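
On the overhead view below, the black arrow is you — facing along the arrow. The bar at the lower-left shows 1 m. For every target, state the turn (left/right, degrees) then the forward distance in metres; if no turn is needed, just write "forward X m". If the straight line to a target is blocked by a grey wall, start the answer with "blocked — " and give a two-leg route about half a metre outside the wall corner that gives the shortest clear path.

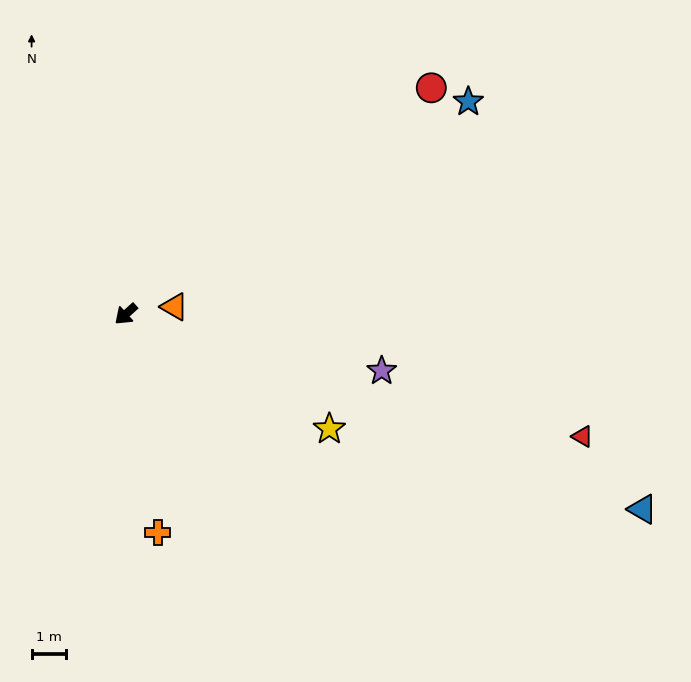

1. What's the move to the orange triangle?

turn left 147°, forward 1.4 m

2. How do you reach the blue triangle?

turn left 117°, forward 15.8 m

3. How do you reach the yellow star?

turn left 109°, forward 6.7 m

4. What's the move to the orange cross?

turn left 56°, forward 6.3 m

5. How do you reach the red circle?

turn left 175°, forward 10.9 m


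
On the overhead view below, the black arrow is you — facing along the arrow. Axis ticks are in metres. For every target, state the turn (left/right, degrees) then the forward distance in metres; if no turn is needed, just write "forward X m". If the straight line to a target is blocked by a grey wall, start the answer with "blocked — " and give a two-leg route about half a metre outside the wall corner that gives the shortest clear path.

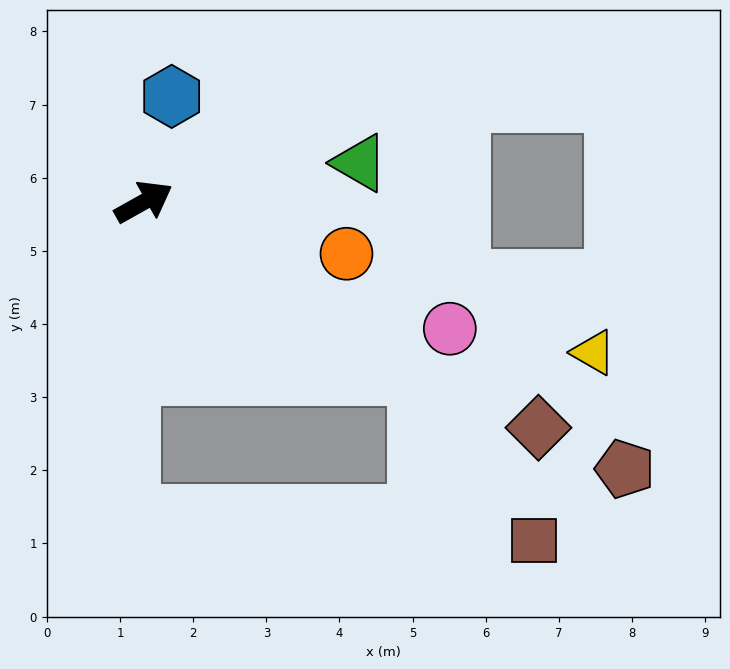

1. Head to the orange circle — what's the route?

turn right 44°, forward 2.9 m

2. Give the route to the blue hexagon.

turn left 46°, forward 1.5 m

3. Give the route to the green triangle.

turn right 19°, forward 3.0 m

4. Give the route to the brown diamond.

turn right 59°, forward 6.2 m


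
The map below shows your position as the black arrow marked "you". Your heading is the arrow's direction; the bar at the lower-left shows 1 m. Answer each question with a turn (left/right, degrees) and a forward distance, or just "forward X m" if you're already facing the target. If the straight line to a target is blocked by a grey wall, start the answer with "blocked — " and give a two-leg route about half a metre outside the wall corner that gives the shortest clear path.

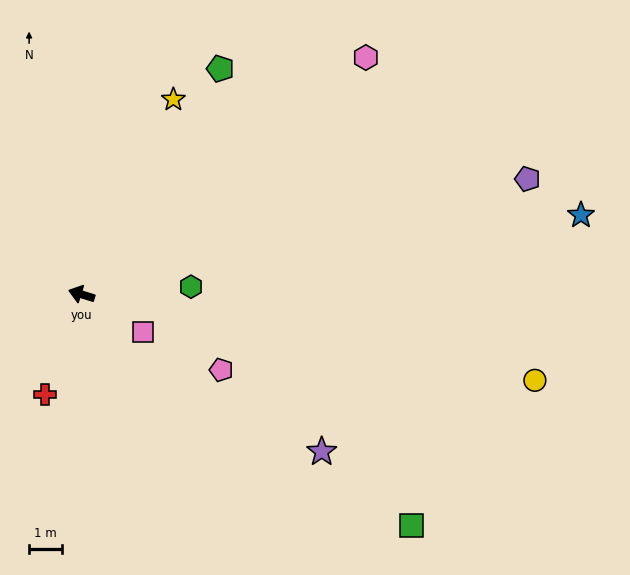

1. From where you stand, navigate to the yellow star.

turn right 98°, forward 6.5 m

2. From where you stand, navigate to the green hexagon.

turn right 159°, forward 3.3 m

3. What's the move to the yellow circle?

turn right 173°, forward 14.0 m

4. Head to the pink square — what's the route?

turn left 166°, forward 2.2 m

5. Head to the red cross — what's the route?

turn left 87°, forward 3.2 m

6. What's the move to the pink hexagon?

turn right 123°, forward 11.2 m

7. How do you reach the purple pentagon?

turn right 148°, forward 14.0 m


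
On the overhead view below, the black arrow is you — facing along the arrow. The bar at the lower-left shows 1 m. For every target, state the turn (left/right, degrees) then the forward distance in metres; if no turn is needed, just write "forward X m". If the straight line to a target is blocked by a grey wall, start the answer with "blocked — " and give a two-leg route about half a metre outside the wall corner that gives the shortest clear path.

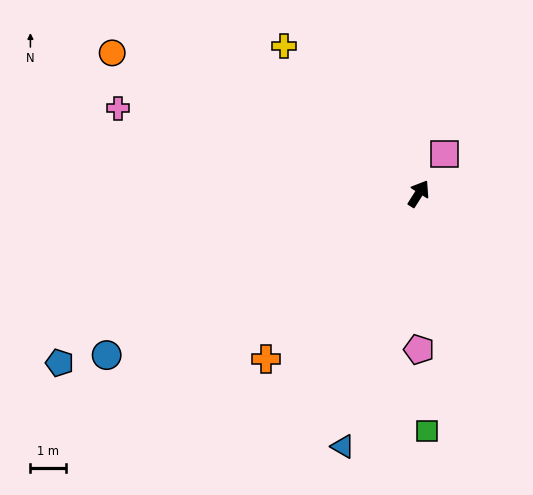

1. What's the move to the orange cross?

turn left 170°, forward 6.4 m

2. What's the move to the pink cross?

turn left 107°, forward 8.9 m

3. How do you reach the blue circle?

turn left 150°, forward 10.0 m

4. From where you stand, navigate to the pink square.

forward 1.3 m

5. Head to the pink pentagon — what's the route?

turn right 148°, forward 4.4 m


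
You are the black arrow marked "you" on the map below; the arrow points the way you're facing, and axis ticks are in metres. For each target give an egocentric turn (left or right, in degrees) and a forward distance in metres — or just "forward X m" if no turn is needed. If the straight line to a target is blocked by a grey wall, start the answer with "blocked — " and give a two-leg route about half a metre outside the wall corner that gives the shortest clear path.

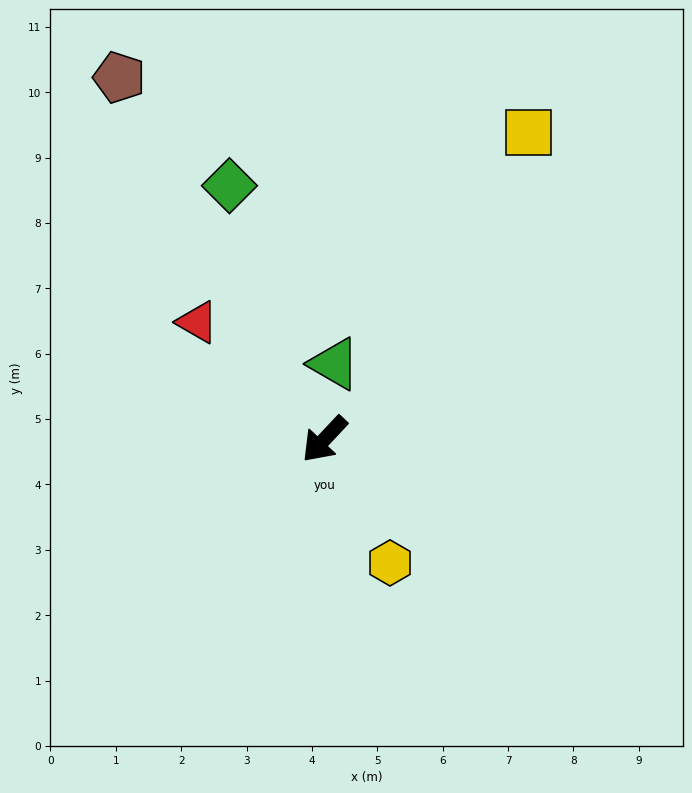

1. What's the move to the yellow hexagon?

turn left 71°, forward 2.1 m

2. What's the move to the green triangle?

turn right 144°, forward 1.2 m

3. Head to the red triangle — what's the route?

turn right 89°, forward 2.6 m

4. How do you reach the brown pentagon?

turn right 107°, forward 6.4 m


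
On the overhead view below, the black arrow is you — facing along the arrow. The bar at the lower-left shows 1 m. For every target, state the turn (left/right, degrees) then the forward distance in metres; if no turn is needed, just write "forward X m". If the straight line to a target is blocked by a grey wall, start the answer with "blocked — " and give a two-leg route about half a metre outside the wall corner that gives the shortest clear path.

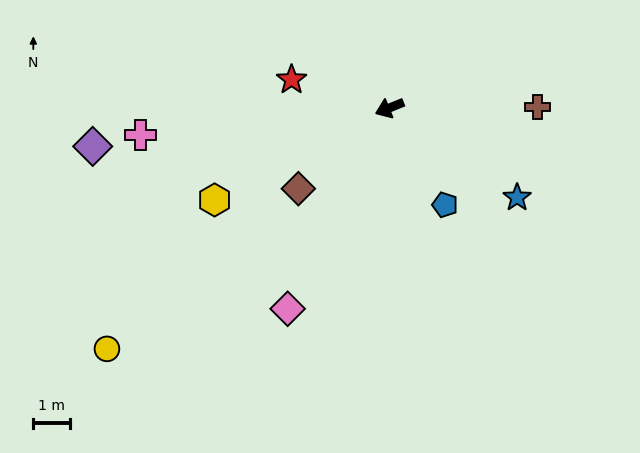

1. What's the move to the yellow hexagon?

turn left 6°, forward 5.4 m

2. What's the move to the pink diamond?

turn left 41°, forward 6.1 m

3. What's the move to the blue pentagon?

turn left 98°, forward 3.0 m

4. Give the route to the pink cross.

turn right 16°, forward 6.8 m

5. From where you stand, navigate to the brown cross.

turn left 158°, forward 4.0 m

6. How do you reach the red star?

turn right 38°, forward 2.8 m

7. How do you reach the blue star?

turn left 123°, forward 4.2 m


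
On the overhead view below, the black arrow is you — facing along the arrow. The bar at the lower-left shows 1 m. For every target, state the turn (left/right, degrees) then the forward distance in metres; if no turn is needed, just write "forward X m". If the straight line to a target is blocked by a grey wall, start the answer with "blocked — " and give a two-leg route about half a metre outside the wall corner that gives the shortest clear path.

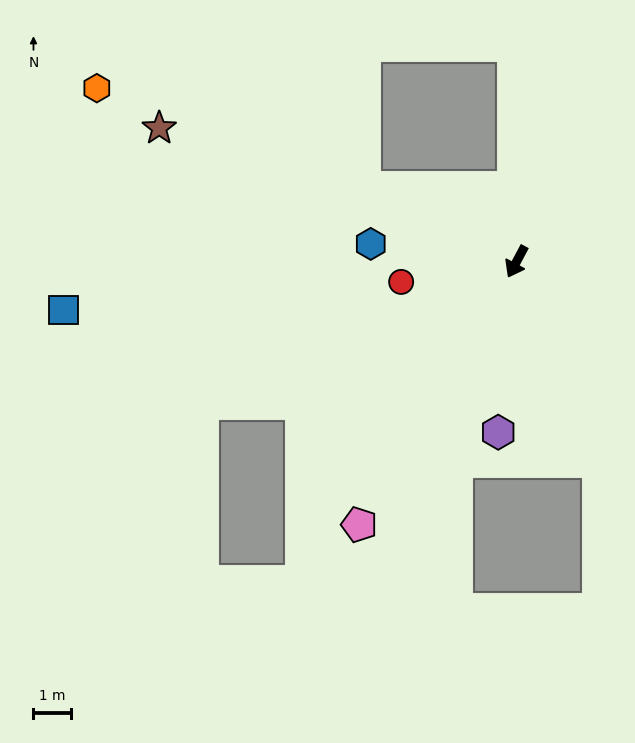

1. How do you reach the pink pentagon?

turn right 3°, forward 8.1 m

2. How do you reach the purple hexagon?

turn left 22°, forward 4.6 m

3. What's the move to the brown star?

turn right 82°, forward 10.1 m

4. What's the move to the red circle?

turn right 52°, forward 3.1 m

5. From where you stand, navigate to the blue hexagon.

turn right 69°, forward 3.9 m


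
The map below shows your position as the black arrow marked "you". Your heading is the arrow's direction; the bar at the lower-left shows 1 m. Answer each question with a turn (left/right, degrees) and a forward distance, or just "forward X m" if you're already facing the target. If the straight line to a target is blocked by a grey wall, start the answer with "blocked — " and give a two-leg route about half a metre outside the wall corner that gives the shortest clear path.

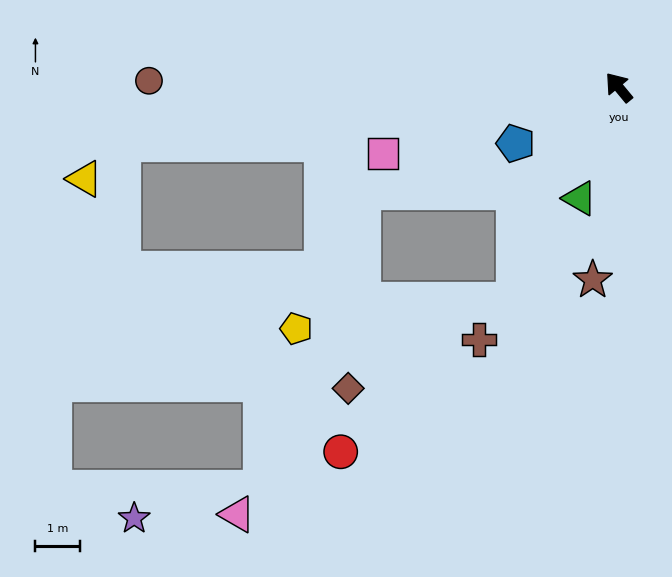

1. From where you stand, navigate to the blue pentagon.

turn left 79°, forward 2.7 m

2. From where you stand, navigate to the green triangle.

turn left 121°, forward 2.7 m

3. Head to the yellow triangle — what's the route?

blocked — turn left 57°, forward 11.3 m, then turn left 37°, forward 1.2 m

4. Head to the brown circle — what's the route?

turn left 50°, forward 10.6 m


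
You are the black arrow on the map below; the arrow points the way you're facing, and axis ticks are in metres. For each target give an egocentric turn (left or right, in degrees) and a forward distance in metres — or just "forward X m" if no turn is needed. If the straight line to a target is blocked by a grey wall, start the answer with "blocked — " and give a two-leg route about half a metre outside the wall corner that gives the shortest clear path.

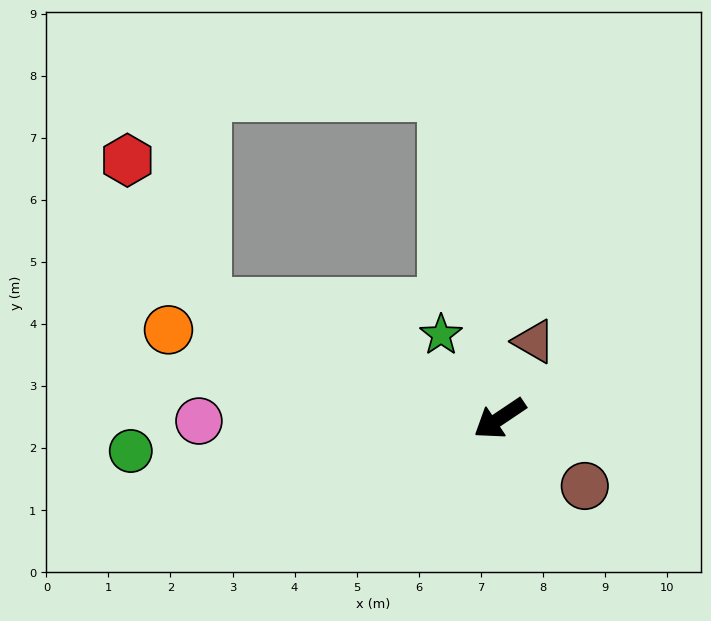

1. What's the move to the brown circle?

turn left 108°, forward 1.8 m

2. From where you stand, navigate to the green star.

turn right 89°, forward 1.6 m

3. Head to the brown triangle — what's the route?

turn right 148°, forward 1.4 m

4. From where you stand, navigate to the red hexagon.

blocked — turn right 55°, forward 5.1 m, then turn right 40°, forward 2.6 m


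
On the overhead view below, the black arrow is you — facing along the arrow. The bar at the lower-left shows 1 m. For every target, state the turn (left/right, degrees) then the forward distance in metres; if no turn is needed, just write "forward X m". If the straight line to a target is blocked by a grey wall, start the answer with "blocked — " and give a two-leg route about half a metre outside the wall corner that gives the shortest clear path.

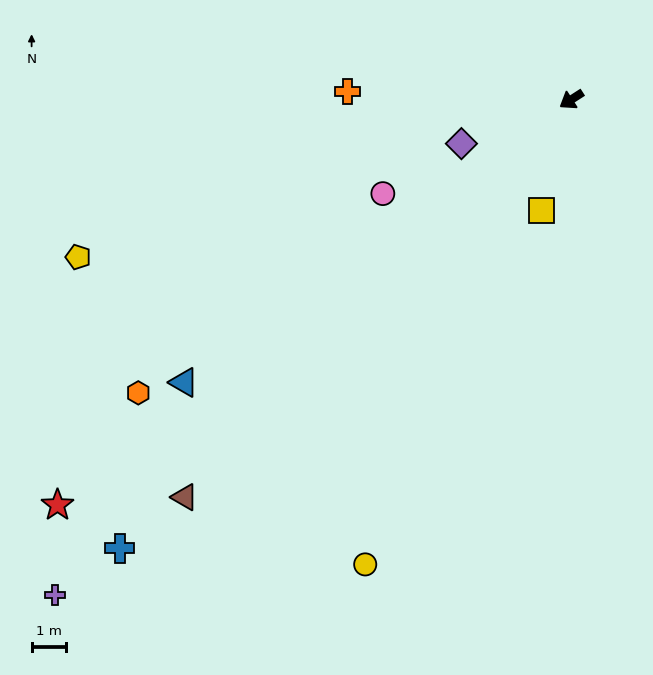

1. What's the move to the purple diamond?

turn right 11°, forward 3.4 m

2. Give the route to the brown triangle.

turn left 13°, forward 16.0 m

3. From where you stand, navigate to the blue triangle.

turn left 3°, forward 13.8 m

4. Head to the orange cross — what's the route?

turn right 35°, forward 6.5 m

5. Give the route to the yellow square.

turn left 42°, forward 3.3 m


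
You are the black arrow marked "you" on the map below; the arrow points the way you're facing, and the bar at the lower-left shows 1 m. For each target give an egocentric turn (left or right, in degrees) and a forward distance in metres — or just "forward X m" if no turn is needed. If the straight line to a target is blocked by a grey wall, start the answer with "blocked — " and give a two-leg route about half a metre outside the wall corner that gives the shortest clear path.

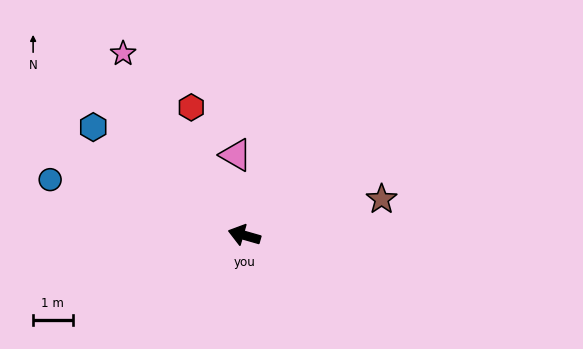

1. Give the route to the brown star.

turn right 149°, forward 3.6 m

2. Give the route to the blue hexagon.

turn right 20°, forward 4.7 m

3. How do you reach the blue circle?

forward 5.1 m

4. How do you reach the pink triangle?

turn right 68°, forward 2.1 m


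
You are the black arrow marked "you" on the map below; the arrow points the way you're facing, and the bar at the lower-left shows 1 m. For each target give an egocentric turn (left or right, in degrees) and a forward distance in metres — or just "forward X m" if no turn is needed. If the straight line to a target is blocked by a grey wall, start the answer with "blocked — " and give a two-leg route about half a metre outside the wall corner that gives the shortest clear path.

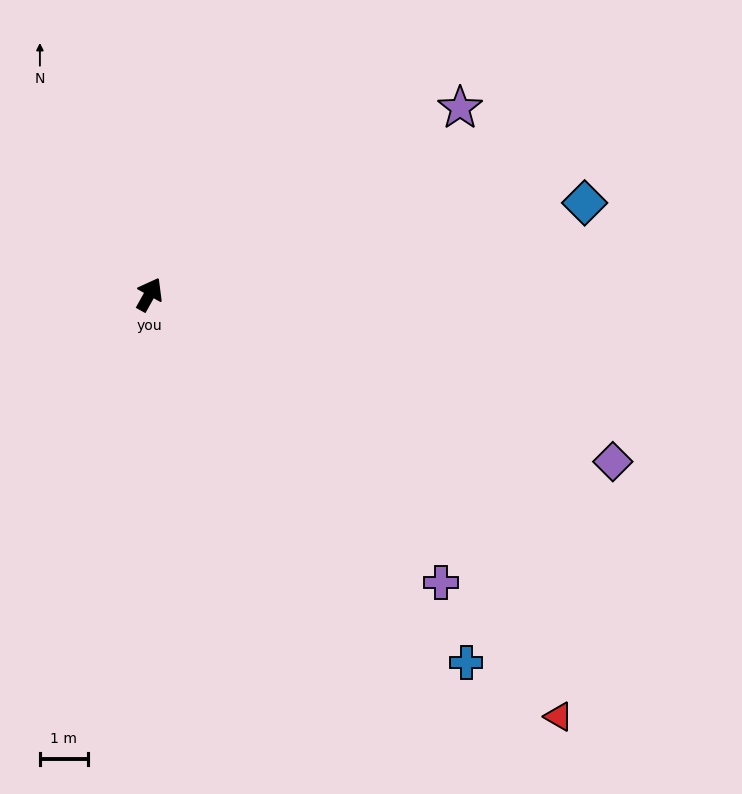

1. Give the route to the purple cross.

turn right 106°, forward 8.6 m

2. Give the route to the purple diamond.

turn right 81°, forward 10.3 m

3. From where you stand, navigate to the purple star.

turn right 30°, forward 7.6 m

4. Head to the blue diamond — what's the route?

turn right 49°, forward 9.3 m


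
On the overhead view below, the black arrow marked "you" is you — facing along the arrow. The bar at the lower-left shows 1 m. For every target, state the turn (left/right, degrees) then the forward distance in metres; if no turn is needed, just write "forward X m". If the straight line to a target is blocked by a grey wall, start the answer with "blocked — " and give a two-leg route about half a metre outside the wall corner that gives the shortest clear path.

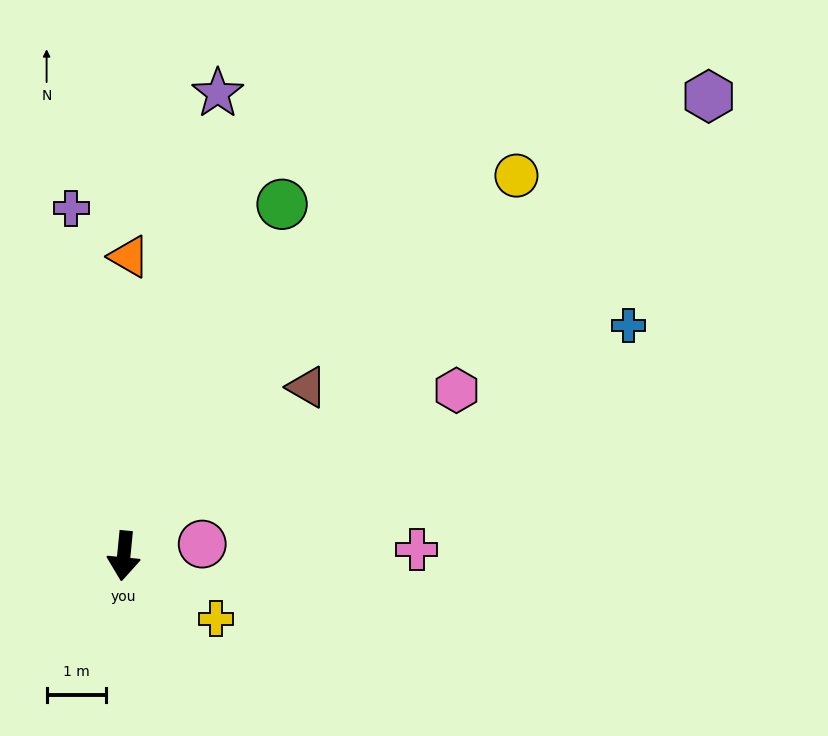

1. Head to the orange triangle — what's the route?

turn right 175°, forward 5.1 m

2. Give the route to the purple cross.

turn right 166°, forward 5.9 m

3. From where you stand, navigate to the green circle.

turn left 161°, forward 6.5 m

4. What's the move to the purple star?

turn left 174°, forward 8.0 m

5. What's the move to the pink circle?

turn left 104°, forward 1.3 m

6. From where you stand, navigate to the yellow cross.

turn left 61°, forward 1.9 m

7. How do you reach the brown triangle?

turn left 138°, forward 4.2 m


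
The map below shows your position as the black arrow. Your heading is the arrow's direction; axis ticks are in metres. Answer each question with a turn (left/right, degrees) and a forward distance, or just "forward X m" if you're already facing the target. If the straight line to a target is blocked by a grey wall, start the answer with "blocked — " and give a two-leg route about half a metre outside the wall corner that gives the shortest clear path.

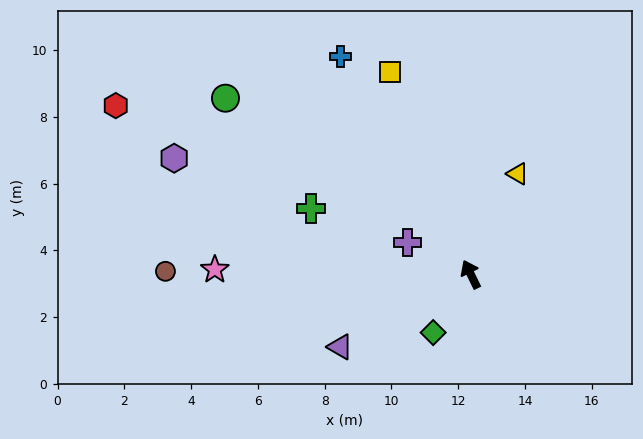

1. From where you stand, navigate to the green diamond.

turn left 121°, forward 2.1 m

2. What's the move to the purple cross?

turn left 37°, forward 2.1 m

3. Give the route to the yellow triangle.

turn right 51°, forward 3.3 m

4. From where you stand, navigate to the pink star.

turn left 63°, forward 7.7 m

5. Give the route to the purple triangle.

turn left 93°, forward 4.5 m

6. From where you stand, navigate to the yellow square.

turn right 4°, forward 6.5 m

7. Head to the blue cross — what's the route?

turn left 5°, forward 7.6 m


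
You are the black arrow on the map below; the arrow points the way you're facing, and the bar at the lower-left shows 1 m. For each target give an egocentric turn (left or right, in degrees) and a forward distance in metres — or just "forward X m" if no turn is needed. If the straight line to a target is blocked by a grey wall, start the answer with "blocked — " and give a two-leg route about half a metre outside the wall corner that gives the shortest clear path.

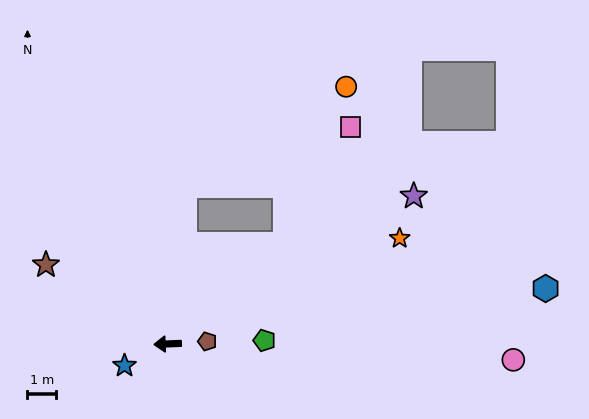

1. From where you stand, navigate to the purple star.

turn right 151°, forward 9.9 m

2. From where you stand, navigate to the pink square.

blocked — turn right 142°, forward 5.3 m, then turn left 21°, forward 4.6 m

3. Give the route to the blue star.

turn left 24°, forward 1.7 m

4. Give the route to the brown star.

turn right 35°, forward 5.0 m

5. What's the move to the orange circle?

blocked — turn right 142°, forward 5.3 m, then turn left 29°, forward 5.8 m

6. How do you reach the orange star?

turn right 158°, forward 8.8 m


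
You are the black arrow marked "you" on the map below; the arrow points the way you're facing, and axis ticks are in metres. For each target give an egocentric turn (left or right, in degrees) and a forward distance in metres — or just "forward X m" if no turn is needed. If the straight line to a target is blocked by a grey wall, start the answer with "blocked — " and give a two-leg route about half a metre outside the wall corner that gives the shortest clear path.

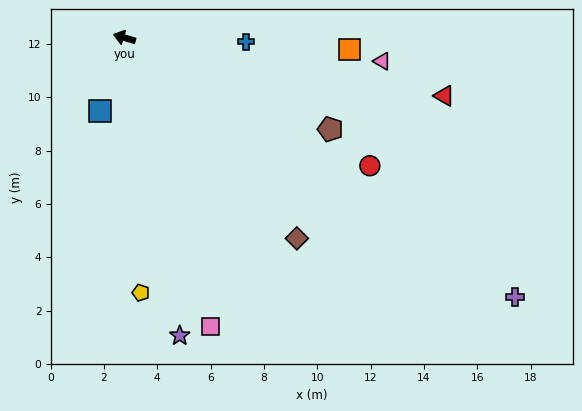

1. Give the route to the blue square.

turn left 88°, forward 2.9 m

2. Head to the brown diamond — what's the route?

turn left 147°, forward 9.9 m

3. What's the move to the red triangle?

turn right 174°, forward 12.2 m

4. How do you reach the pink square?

turn left 123°, forward 11.3 m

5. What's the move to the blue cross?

turn right 165°, forward 4.6 m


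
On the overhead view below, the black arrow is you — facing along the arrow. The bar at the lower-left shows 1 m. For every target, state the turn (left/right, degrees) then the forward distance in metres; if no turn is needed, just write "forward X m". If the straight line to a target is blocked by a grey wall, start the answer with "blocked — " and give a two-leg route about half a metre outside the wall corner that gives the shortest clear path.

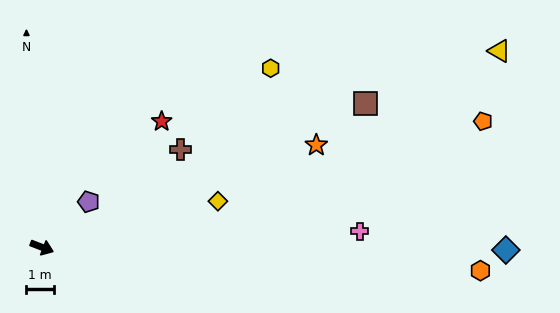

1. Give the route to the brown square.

turn left 45°, forward 12.8 m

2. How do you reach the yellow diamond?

turn left 36°, forward 6.6 m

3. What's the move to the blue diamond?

turn left 21°, forward 16.7 m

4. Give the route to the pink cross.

turn left 24°, forward 11.5 m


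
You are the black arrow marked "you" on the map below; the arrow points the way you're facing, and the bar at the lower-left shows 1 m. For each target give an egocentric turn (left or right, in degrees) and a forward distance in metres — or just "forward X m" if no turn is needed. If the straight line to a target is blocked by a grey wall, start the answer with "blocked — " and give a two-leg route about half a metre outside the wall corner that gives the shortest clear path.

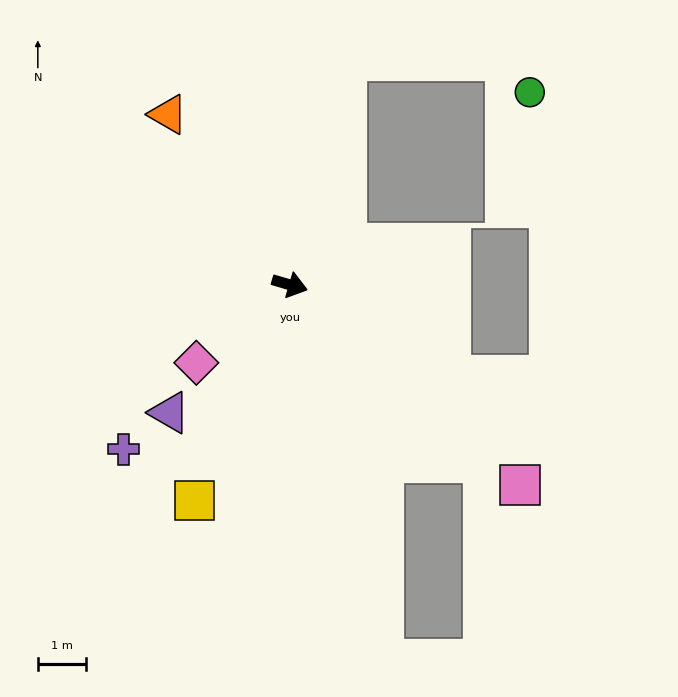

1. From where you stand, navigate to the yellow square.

turn right 98°, forward 4.9 m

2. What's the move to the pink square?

turn right 25°, forward 6.4 m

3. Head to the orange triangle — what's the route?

turn left 142°, forward 4.4 m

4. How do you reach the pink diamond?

turn right 124°, forward 2.5 m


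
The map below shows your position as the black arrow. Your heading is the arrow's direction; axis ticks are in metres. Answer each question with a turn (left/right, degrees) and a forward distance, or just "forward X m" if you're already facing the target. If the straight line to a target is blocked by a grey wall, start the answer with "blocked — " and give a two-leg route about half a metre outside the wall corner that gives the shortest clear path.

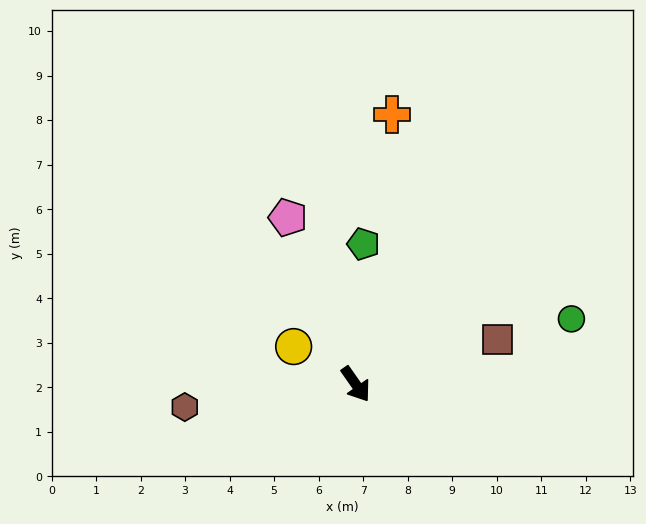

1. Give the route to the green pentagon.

turn left 142°, forward 3.2 m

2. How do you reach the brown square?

turn left 72°, forward 3.3 m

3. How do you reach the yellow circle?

turn right 156°, forward 1.6 m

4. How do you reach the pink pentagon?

turn left 167°, forward 4.0 m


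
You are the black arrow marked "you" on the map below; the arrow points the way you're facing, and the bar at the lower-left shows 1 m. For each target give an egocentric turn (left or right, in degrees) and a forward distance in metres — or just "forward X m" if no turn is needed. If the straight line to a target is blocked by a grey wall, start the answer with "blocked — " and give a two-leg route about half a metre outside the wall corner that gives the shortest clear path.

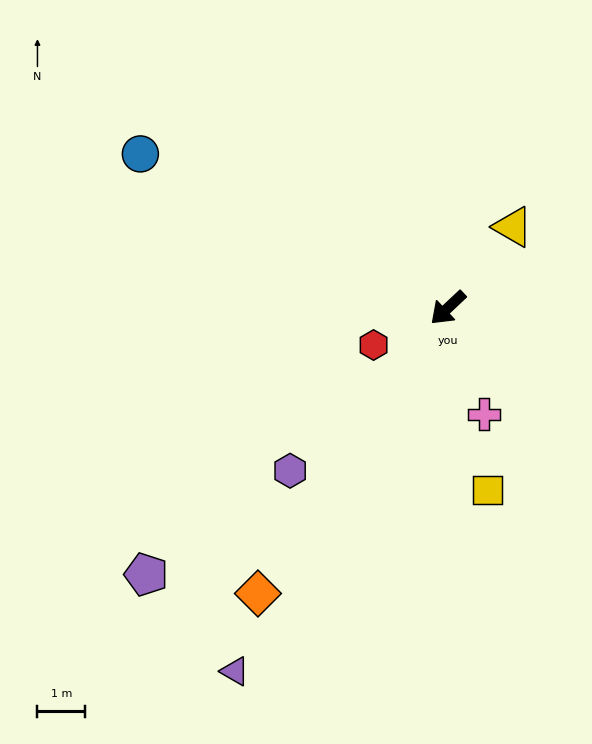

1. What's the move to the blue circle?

turn right 70°, forward 7.2 m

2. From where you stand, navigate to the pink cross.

turn left 66°, forward 2.4 m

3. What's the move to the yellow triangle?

turn right 172°, forward 2.2 m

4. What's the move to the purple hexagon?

turn left 3°, forward 4.8 m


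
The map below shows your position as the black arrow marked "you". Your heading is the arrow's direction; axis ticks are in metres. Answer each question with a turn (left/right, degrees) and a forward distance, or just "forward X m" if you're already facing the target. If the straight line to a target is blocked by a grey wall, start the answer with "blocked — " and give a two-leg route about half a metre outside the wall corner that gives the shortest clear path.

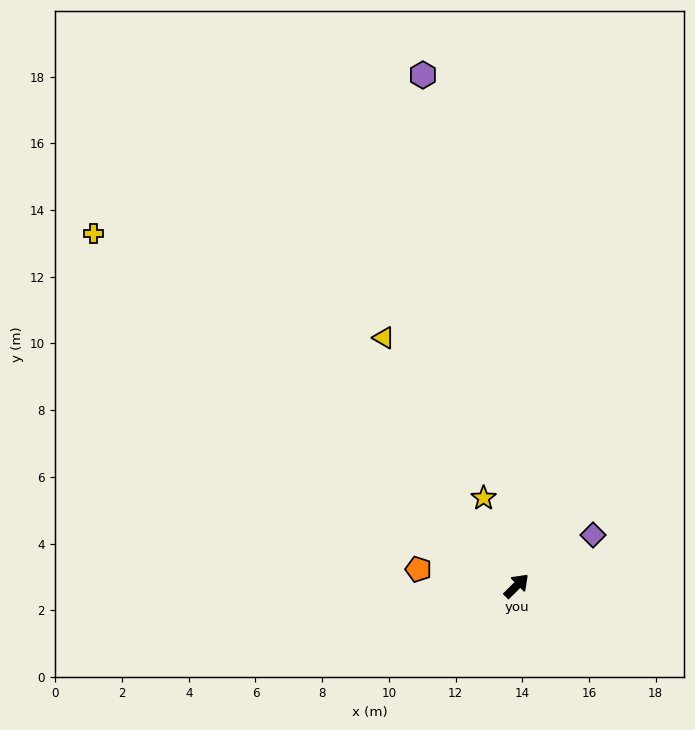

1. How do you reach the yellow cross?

turn left 95°, forward 16.5 m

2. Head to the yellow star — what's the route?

turn left 66°, forward 2.8 m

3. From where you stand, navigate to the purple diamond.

turn right 11°, forward 2.8 m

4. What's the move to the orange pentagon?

turn left 126°, forward 3.0 m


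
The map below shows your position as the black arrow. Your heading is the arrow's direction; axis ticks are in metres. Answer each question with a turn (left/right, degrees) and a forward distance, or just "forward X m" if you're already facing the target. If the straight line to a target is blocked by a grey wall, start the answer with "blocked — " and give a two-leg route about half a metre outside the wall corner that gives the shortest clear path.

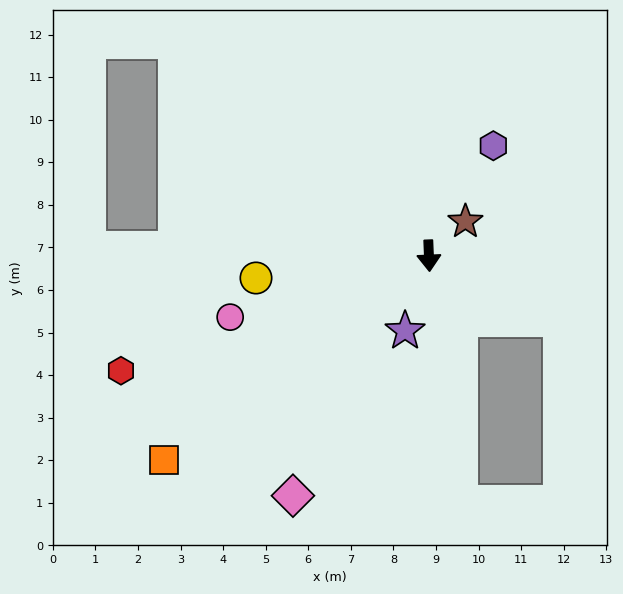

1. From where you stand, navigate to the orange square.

turn right 55°, forward 7.9 m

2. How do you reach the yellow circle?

turn right 85°, forward 4.1 m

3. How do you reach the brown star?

turn left 131°, forward 1.2 m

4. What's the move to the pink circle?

turn right 75°, forward 4.9 m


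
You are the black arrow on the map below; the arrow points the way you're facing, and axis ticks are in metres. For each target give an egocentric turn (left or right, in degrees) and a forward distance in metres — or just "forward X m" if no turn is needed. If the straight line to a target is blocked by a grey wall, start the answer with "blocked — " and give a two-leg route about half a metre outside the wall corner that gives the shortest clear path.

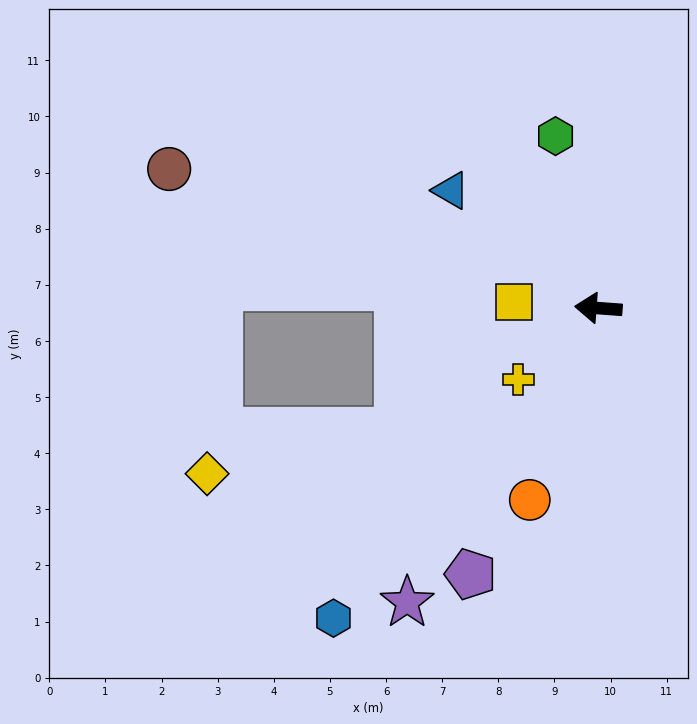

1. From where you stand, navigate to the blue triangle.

turn right 34°, forward 3.4 m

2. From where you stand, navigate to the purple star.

turn left 61°, forward 6.3 m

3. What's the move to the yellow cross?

turn left 46°, forward 1.9 m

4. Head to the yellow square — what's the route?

forward 1.5 m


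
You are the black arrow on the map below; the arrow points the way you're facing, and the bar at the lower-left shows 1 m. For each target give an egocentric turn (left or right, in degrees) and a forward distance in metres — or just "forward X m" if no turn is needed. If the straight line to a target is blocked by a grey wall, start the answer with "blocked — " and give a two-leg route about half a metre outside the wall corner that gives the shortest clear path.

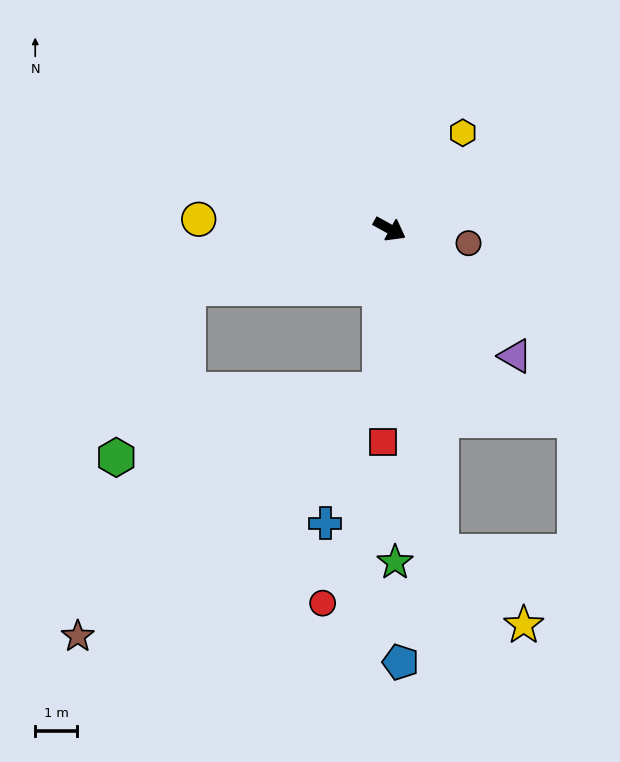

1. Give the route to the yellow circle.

turn right 154°, forward 4.6 m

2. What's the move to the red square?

turn right 63°, forward 5.1 m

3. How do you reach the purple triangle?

turn right 16°, forward 4.3 m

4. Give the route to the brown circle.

turn left 19°, forward 1.9 m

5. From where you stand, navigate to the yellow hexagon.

turn left 82°, forward 2.9 m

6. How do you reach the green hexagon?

blocked — turn right 135°, forward 5.0 m, then turn left 51°, forward 4.4 m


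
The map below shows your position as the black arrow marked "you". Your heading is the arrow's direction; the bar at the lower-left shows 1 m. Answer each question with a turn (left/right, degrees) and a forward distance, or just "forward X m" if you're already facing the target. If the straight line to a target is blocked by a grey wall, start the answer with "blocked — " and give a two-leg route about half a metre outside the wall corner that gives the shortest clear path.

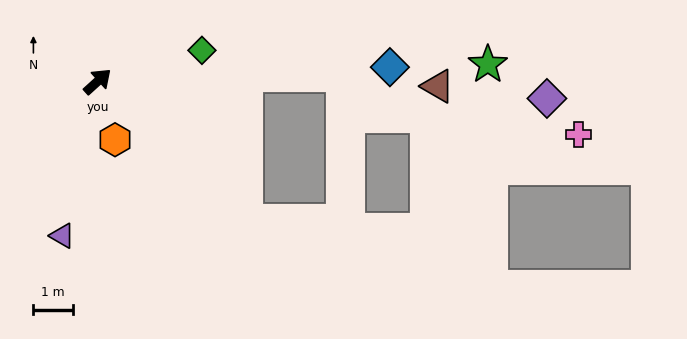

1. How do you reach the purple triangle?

turn right 145°, forward 4.0 m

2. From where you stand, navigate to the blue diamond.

turn right 39°, forward 7.5 m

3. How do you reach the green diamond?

turn right 26°, forward 2.8 m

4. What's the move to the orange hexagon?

turn right 116°, forward 1.5 m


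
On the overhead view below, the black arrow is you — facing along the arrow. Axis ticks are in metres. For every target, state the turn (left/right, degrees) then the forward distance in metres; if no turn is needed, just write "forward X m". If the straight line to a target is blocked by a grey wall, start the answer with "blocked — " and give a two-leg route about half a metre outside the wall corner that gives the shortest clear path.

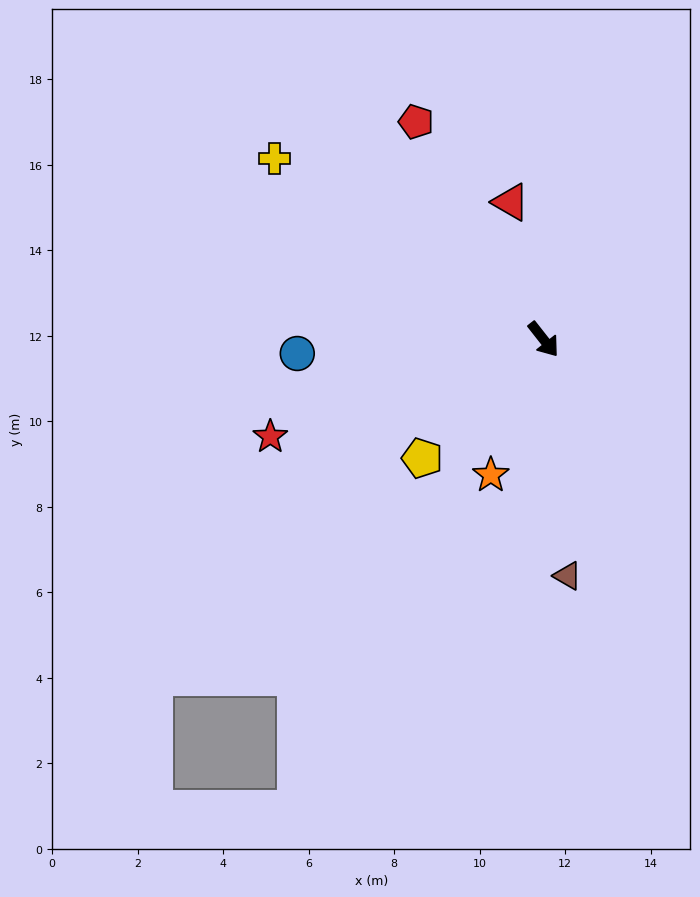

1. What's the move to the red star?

turn right 109°, forward 6.8 m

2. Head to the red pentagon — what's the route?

turn left 172°, forward 5.9 m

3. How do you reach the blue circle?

turn right 125°, forward 5.8 m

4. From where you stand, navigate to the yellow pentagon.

turn right 84°, forward 4.0 m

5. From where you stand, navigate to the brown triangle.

turn right 32°, forward 5.6 m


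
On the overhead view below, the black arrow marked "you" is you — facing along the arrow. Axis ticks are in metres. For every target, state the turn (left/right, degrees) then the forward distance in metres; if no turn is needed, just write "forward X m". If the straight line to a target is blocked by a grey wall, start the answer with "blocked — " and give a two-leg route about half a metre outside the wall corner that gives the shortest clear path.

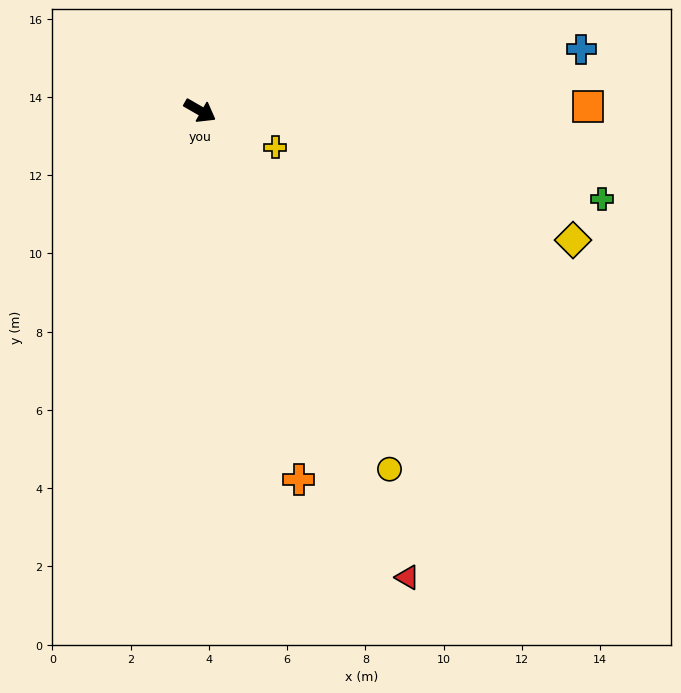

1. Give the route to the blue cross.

turn left 39°, forward 9.9 m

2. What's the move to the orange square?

turn left 31°, forward 9.9 m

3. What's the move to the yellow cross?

turn left 4°, forward 2.1 m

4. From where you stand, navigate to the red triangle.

turn right 36°, forward 13.0 m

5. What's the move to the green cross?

turn left 18°, forward 10.5 m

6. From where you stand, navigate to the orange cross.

turn right 45°, forward 9.8 m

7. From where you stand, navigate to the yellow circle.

turn right 32°, forward 10.4 m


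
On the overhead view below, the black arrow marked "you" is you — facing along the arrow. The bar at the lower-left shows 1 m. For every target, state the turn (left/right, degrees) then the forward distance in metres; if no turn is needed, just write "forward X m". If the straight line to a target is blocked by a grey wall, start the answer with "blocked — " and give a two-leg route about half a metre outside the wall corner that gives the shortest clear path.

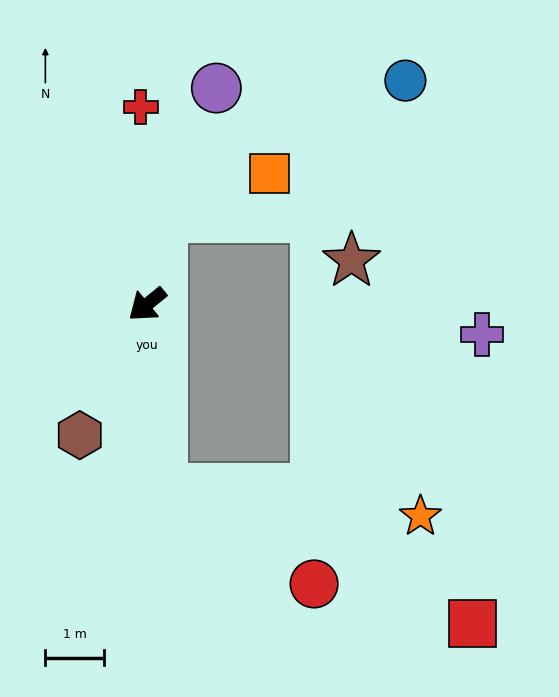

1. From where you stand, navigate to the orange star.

blocked — turn left 56°, forward 3.1 m, then turn left 79°, forward 4.4 m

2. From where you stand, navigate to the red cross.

turn right 127°, forward 3.3 m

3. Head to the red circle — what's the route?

blocked — turn left 56°, forward 3.1 m, then turn left 53°, forward 3.0 m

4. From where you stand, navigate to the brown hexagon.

turn left 24°, forward 2.5 m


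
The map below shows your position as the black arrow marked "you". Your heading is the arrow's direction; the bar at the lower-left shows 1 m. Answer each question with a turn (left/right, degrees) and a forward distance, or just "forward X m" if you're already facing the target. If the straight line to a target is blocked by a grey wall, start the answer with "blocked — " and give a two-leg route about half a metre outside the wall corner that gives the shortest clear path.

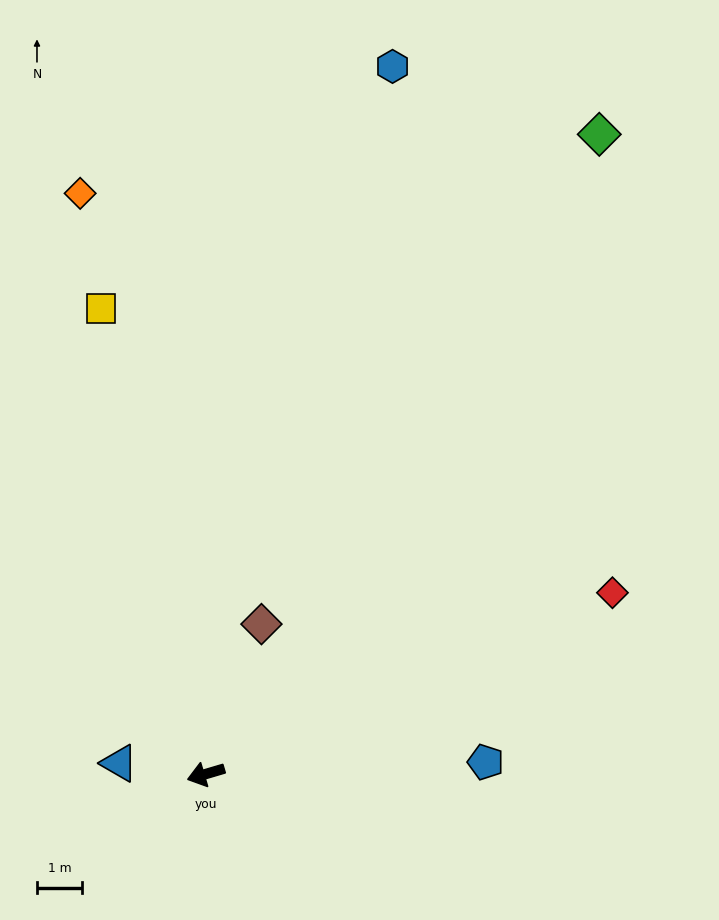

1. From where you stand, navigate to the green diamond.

turn right 138°, forward 16.6 m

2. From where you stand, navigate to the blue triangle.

turn right 24°, forward 1.9 m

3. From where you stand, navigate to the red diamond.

turn right 172°, forward 9.8 m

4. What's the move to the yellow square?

turn right 94°, forward 10.5 m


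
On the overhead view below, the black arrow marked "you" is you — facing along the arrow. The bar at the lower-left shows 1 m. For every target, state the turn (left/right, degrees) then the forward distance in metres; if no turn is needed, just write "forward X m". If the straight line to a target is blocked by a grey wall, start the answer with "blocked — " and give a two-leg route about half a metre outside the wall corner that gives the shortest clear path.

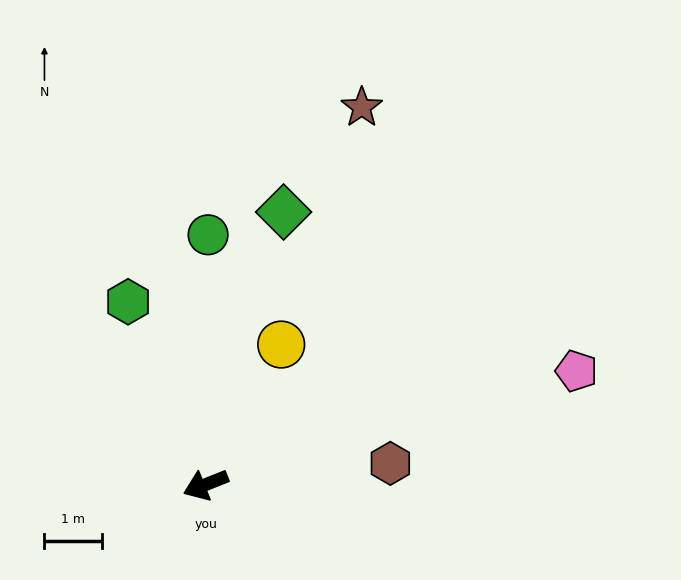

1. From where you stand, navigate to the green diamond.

turn right 128°, forward 4.9 m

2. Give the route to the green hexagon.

turn right 89°, forward 3.5 m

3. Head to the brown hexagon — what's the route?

turn left 165°, forward 3.2 m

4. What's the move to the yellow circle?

turn right 140°, forward 2.8 m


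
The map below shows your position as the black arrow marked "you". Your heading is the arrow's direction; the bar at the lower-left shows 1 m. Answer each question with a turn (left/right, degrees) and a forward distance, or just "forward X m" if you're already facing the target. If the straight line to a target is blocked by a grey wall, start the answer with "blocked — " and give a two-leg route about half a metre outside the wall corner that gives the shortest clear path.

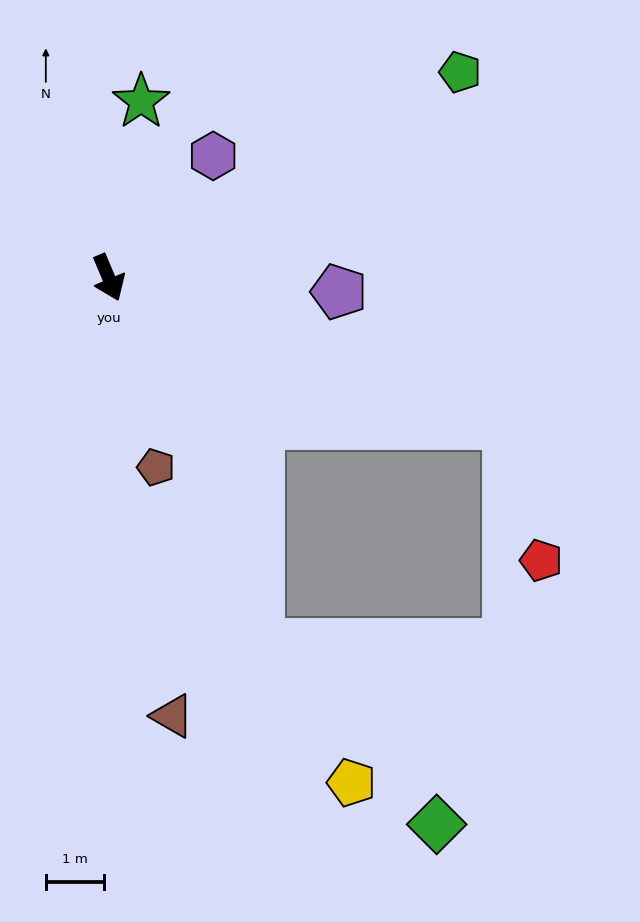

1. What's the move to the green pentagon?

turn left 97°, forward 7.0 m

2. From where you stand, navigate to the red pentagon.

blocked — turn left 47°, forward 7.3 m, then turn right 56°, forward 2.4 m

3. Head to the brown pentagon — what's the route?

turn right 9°, forward 3.3 m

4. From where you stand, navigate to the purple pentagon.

turn left 64°, forward 3.9 m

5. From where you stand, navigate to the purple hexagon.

turn left 116°, forward 2.7 m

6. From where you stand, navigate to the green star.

turn left 147°, forward 3.1 m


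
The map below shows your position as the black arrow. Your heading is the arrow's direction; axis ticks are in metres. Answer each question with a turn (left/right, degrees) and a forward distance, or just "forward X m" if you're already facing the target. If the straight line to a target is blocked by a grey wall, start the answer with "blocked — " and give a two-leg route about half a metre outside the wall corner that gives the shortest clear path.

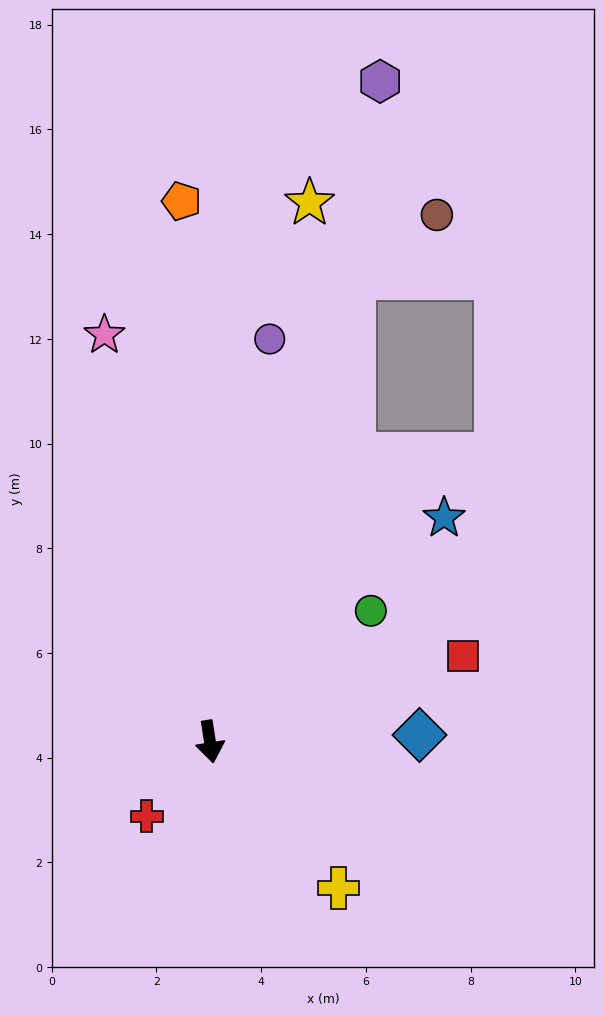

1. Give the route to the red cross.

turn right 49°, forward 1.9 m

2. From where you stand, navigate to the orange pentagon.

turn left 174°, forward 10.3 m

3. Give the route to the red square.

turn left 100°, forward 5.1 m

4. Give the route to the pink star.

turn right 174°, forward 8.0 m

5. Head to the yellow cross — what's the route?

turn left 32°, forward 3.7 m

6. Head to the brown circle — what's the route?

blocked — turn left 154°, forward 9.3 m, then turn right 36°, forward 2.0 m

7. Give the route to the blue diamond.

turn left 83°, forward 4.0 m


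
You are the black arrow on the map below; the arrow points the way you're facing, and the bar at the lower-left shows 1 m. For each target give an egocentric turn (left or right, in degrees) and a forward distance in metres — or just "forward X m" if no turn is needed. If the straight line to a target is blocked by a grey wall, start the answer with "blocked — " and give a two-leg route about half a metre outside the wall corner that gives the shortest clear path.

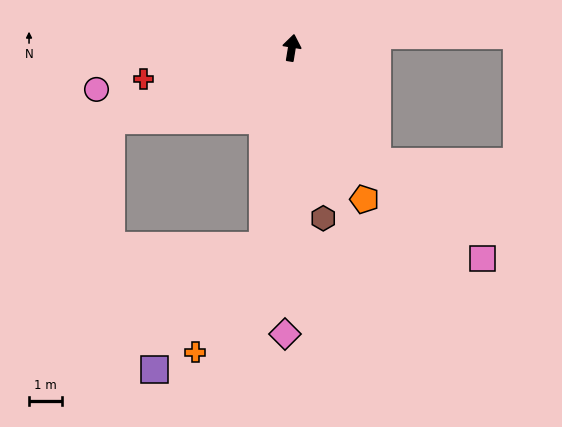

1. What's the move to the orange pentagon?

turn right 145°, forward 5.1 m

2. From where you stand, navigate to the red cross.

turn left 111°, forward 4.6 m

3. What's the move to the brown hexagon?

turn right 160°, forward 5.3 m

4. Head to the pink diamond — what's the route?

turn right 172°, forward 8.7 m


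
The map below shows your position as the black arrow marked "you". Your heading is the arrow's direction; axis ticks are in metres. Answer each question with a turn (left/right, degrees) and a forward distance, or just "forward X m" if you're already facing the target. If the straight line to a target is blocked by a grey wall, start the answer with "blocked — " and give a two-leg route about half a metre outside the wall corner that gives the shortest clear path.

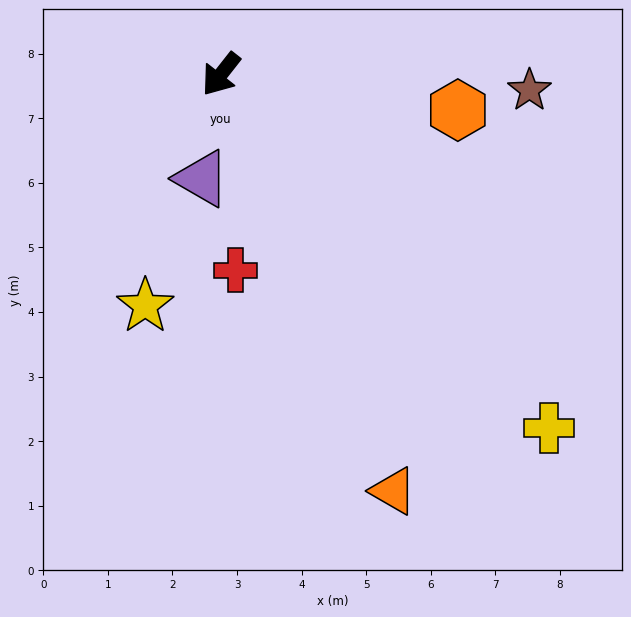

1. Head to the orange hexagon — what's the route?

turn left 120°, forward 3.7 m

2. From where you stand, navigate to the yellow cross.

turn left 81°, forward 7.5 m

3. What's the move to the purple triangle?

turn left 28°, forward 1.6 m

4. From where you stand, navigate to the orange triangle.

turn left 61°, forward 7.0 m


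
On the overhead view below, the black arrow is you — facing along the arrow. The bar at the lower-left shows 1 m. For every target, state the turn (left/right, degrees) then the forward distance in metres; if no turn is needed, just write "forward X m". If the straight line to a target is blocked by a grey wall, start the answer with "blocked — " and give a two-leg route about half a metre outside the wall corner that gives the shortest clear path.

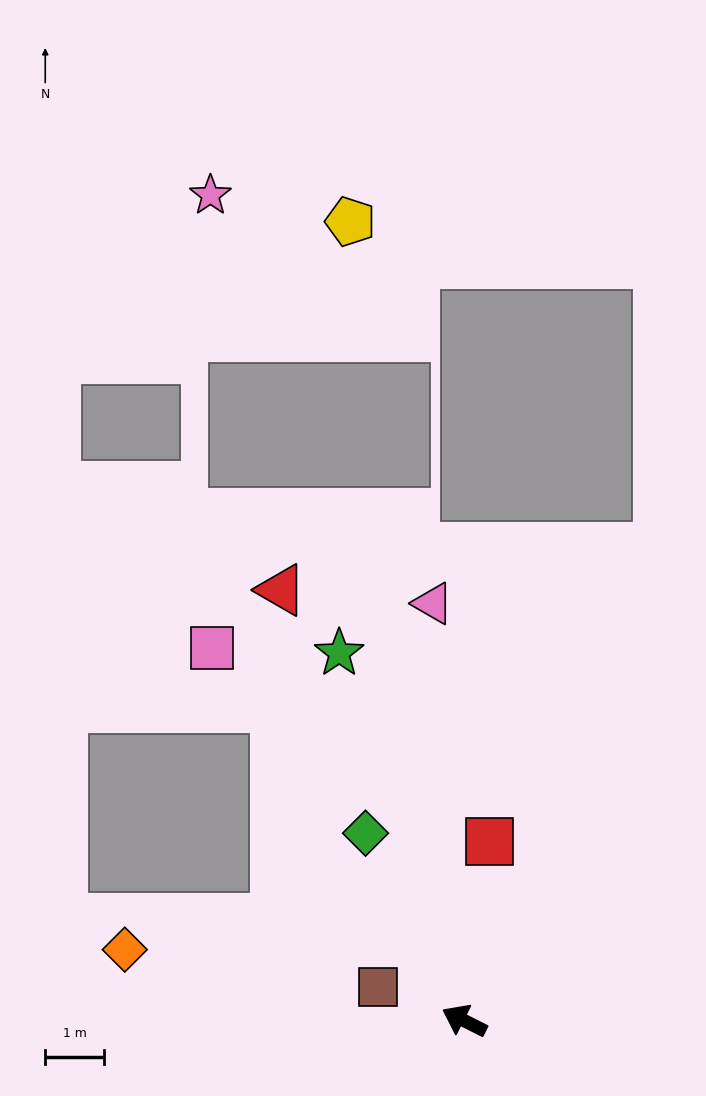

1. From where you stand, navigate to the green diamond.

turn right 35°, forward 3.6 m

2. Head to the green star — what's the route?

turn right 44°, forward 6.6 m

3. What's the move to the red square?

turn right 71°, forward 3.1 m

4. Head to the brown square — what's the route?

turn left 6°, forward 1.6 m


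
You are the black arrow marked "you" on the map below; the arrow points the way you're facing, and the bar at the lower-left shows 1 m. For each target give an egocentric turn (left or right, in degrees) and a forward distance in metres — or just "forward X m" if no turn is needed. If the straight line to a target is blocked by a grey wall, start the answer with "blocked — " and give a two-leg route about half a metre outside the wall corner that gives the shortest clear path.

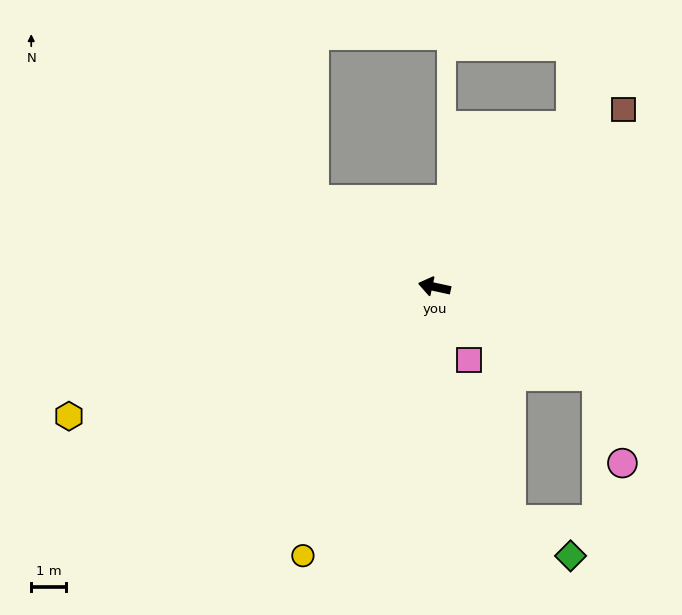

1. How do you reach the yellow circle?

turn left 76°, forward 8.7 m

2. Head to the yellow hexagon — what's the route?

turn left 32°, forward 11.3 m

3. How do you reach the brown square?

turn right 125°, forward 7.5 m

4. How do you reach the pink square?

turn left 128°, forward 2.3 m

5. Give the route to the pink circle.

blocked — turn left 163°, forward 5.4 m, then turn right 44°, forward 2.6 m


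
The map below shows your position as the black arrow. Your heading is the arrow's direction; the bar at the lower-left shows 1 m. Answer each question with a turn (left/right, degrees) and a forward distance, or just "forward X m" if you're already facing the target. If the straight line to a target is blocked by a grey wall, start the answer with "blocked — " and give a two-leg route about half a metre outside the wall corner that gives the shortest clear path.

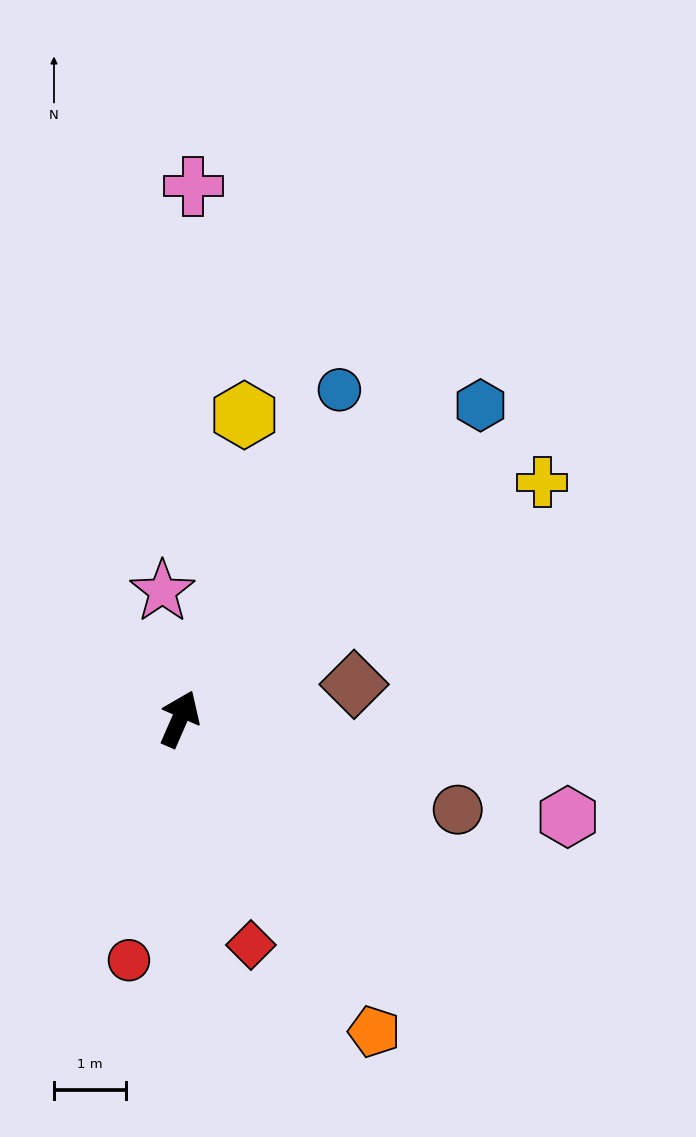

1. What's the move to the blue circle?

turn right 2°, forward 5.1 m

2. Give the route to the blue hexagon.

turn right 20°, forward 6.0 m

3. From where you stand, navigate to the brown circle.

turn right 85°, forward 4.0 m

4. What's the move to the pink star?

turn left 31°, forward 1.8 m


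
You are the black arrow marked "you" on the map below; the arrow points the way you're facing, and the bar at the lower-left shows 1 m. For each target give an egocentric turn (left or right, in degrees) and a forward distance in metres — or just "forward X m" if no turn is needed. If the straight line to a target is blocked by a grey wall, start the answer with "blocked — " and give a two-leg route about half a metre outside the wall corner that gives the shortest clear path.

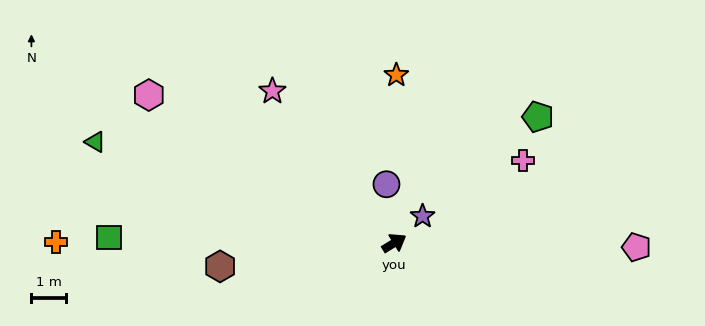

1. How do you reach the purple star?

turn left 12°, forward 1.1 m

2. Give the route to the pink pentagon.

turn right 33°, forward 7.0 m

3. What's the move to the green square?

turn left 147°, forward 8.3 m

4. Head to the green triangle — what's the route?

turn left 130°, forward 9.1 m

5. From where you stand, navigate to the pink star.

turn left 97°, forward 5.6 m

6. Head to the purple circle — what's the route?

turn left 66°, forward 1.7 m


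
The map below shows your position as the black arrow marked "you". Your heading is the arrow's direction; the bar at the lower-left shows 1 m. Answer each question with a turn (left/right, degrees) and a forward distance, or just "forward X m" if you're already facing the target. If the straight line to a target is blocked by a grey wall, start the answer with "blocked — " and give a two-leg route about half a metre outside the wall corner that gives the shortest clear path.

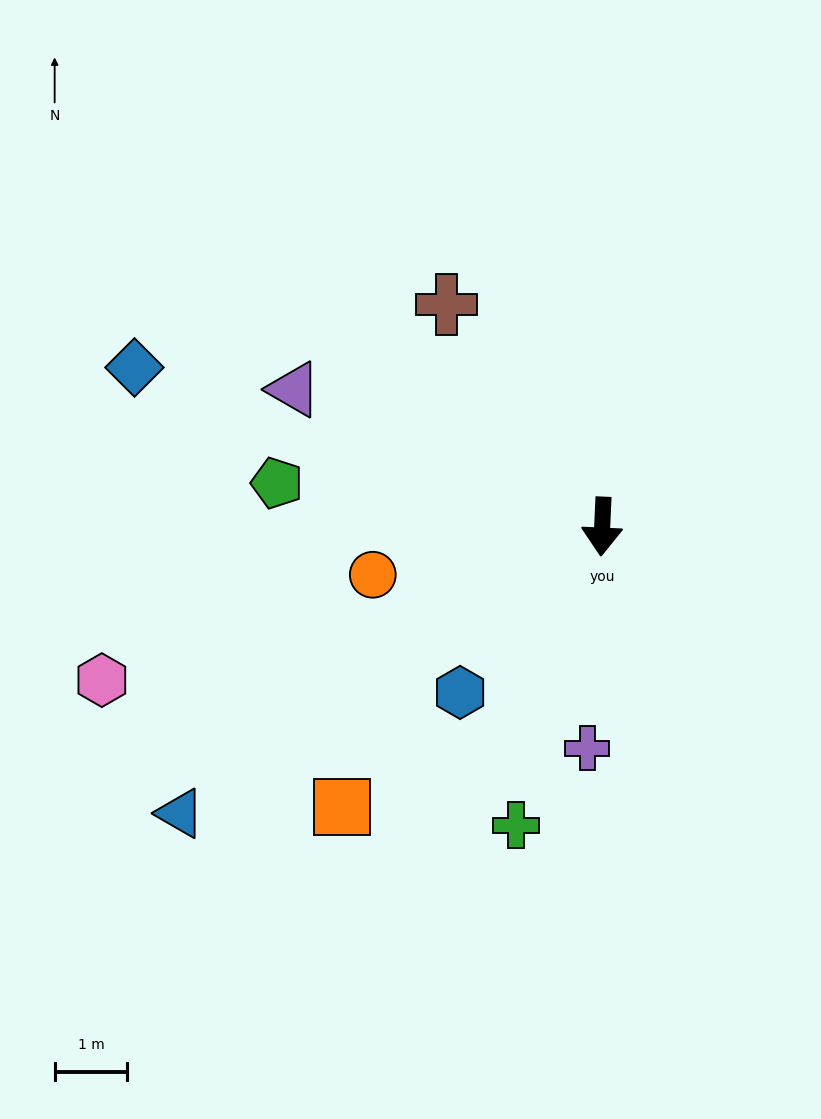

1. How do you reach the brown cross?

turn right 142°, forward 3.7 m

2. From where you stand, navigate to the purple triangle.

turn right 111°, forward 4.7 m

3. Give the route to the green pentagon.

turn right 95°, forward 4.5 m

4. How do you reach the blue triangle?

turn right 53°, forward 7.0 m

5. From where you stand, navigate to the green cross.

turn right 14°, forward 4.3 m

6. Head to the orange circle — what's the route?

turn right 76°, forward 3.2 m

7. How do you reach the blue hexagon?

turn right 38°, forward 3.0 m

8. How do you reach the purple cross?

forward 3.1 m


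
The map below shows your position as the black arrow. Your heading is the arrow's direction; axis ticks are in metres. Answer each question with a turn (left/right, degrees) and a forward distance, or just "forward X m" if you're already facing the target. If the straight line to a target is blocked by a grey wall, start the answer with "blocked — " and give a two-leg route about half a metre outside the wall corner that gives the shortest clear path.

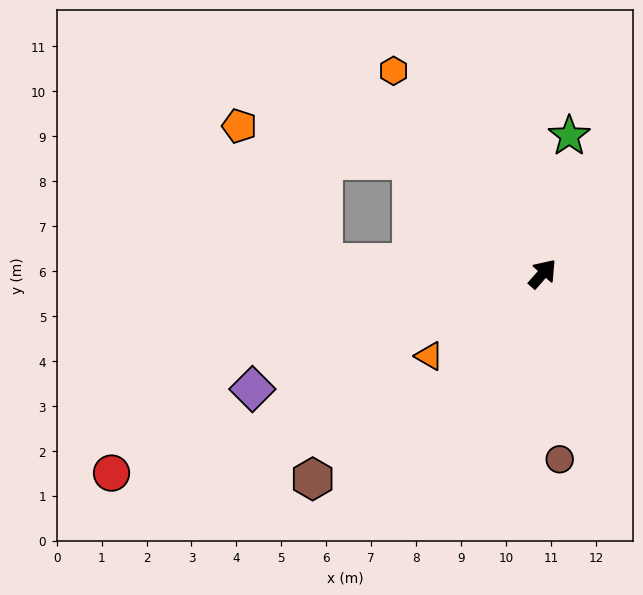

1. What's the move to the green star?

turn left 30°, forward 3.1 m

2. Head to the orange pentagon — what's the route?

blocked — turn left 91°, forward 3.8 m, then turn left 29°, forward 3.9 m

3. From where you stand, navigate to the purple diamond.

turn left 153°, forward 7.0 m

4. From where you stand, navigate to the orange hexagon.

turn left 78°, forward 5.6 m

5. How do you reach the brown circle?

turn right 133°, forward 4.1 m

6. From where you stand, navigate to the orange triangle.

turn left 167°, forward 3.1 m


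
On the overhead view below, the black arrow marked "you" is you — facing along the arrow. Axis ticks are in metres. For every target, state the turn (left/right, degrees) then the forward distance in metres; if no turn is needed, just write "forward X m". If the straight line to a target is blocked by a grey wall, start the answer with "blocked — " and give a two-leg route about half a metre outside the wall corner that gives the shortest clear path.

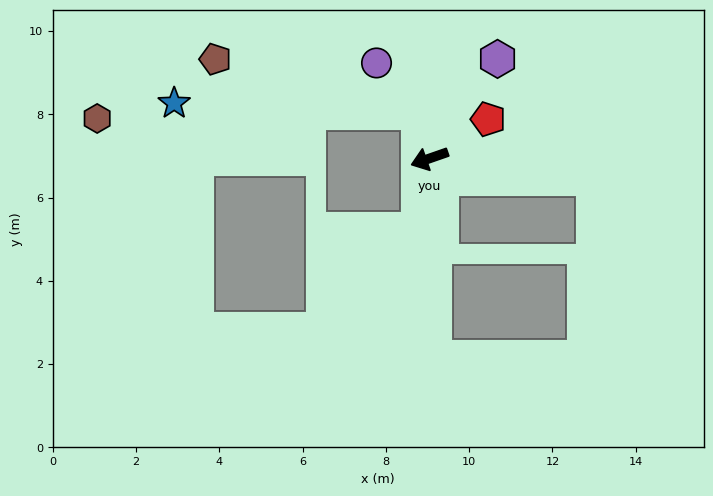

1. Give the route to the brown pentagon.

blocked — turn right 96°, forward 1.1 m, then turn left 62°, forward 5.1 m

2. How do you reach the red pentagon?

turn right 165°, forward 1.7 m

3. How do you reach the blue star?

blocked — turn right 96°, forward 1.1 m, then turn left 75°, forward 5.9 m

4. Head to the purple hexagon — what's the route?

turn right 144°, forward 2.9 m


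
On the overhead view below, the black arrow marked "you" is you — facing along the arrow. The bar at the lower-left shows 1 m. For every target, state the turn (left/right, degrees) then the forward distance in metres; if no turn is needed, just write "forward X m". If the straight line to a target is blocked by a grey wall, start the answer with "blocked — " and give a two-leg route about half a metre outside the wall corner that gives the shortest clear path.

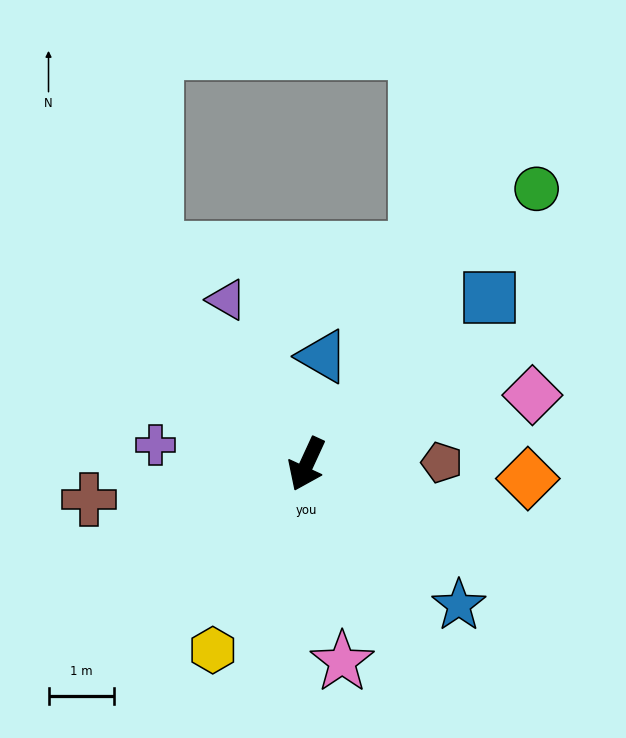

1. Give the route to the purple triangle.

turn right 129°, forward 2.8 m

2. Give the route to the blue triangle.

turn right 164°, forward 1.7 m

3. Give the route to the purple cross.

turn right 73°, forward 2.3 m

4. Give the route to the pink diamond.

turn left 132°, forward 3.6 m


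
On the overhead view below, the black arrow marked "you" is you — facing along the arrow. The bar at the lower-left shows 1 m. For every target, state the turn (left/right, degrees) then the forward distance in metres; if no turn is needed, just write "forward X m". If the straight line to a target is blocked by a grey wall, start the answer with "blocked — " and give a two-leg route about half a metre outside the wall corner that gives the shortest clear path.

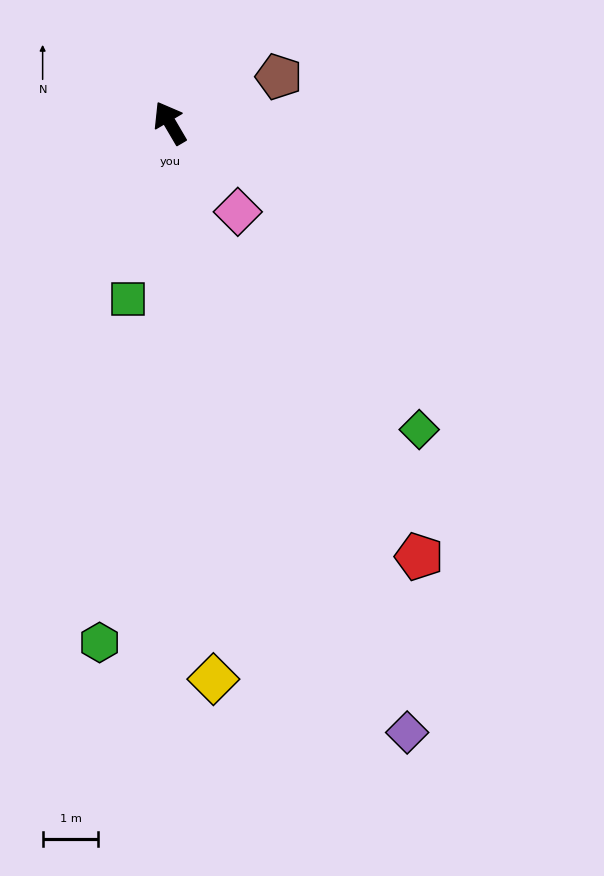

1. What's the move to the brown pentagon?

turn right 97°, forward 2.1 m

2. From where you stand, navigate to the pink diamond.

turn right 173°, forward 2.0 m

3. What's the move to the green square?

turn left 136°, forward 3.2 m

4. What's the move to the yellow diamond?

turn left 154°, forward 10.0 m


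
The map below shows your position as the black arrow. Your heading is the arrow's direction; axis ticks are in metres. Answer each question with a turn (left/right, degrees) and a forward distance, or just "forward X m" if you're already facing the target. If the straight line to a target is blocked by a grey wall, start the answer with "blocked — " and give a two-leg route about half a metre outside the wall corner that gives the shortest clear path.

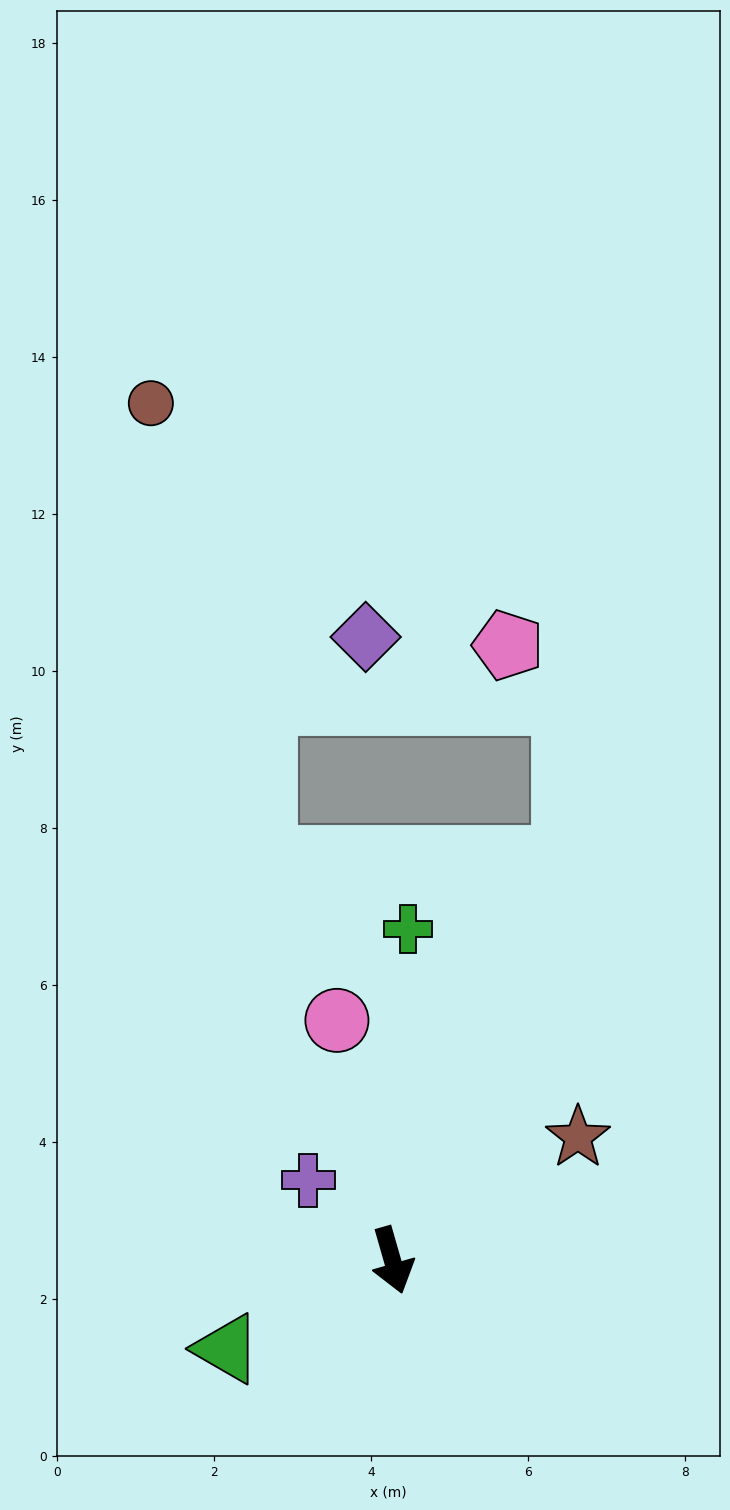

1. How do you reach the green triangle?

turn right 78°, forward 2.4 m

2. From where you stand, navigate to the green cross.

turn left 161°, forward 4.2 m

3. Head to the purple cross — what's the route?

turn right 150°, forward 1.5 m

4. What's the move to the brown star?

turn left 108°, forward 2.8 m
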